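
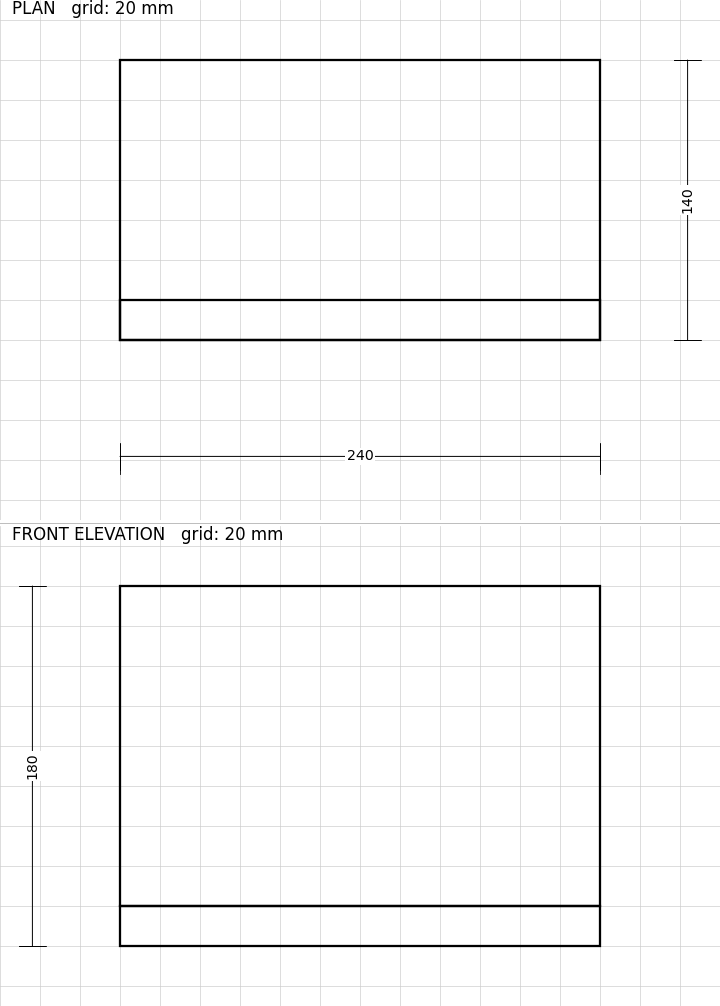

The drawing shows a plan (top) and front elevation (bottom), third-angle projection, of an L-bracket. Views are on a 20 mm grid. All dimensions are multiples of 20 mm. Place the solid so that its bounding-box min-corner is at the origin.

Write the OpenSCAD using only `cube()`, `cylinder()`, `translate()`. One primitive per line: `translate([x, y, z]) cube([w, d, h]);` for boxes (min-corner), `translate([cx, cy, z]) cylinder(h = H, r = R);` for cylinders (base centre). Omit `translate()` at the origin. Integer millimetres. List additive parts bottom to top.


cube([240, 140, 20]);
translate([0, 0, 20]) cube([240, 20, 160]);


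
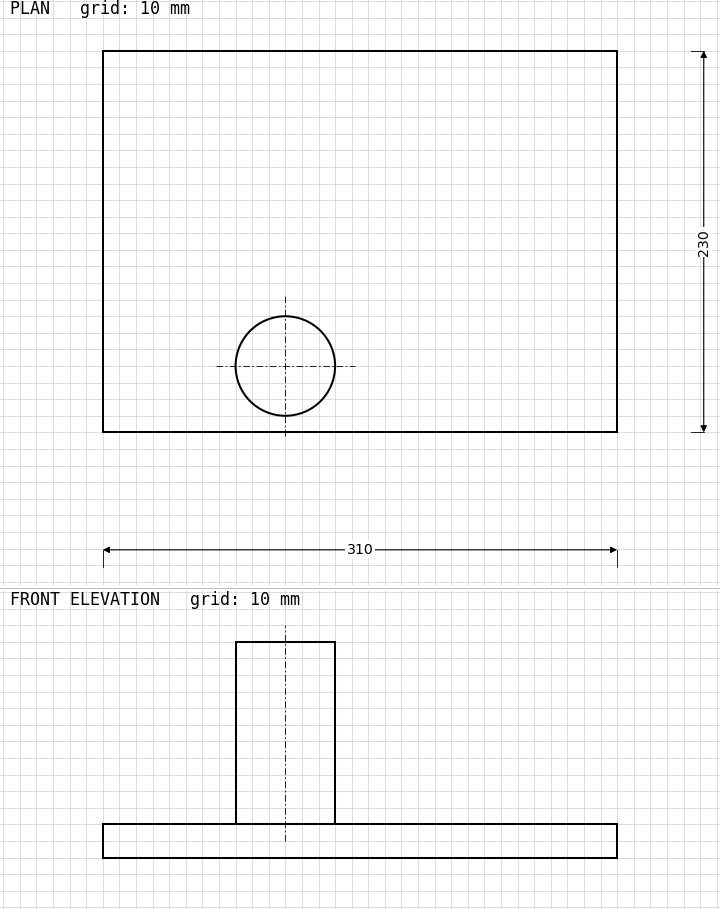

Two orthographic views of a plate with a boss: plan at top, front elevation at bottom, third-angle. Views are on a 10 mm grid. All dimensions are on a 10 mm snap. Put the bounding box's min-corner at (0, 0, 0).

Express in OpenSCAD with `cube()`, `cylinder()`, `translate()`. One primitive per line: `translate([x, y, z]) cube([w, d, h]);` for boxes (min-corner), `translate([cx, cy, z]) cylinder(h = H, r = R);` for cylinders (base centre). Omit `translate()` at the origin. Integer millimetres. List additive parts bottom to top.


cube([310, 230, 20]);
translate([110, 40, 20]) cylinder(h = 110, r = 30);


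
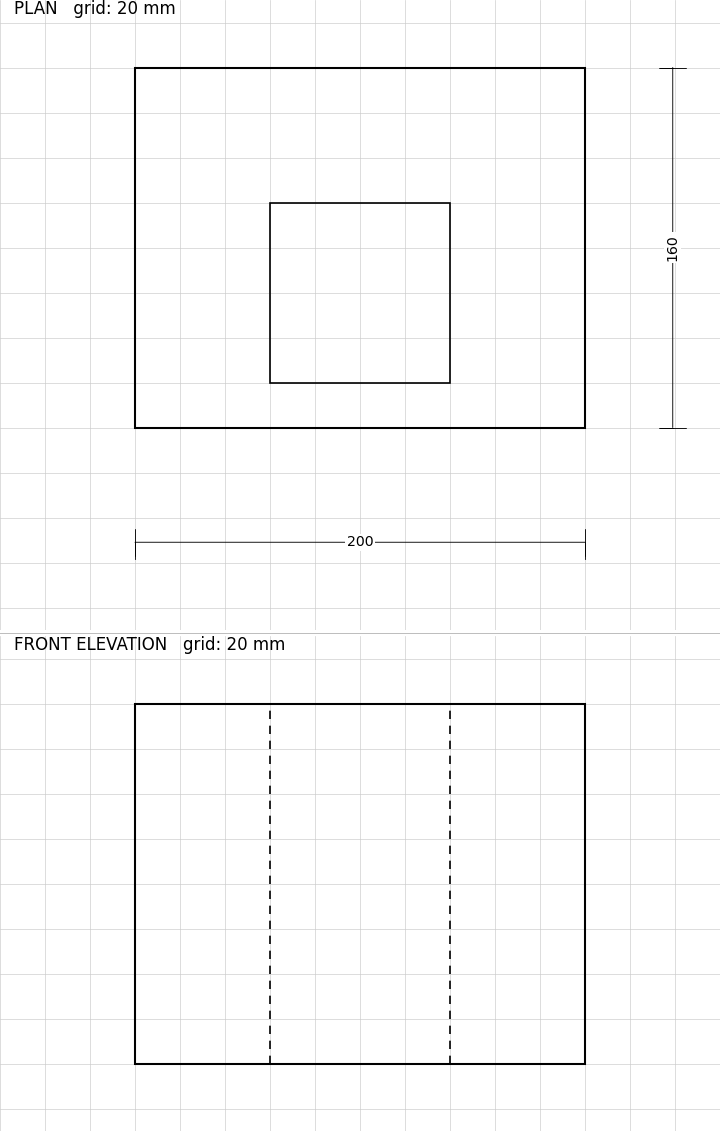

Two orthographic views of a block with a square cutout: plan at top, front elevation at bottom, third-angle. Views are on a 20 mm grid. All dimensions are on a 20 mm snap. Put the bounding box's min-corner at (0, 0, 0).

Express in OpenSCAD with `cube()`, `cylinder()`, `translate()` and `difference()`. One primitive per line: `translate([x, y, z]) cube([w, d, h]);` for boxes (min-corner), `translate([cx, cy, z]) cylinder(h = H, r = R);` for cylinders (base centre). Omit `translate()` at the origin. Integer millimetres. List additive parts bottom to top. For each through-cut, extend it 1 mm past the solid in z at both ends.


difference() {
  cube([200, 160, 160]);
  translate([60, 20, -1]) cube([80, 80, 162]);
}


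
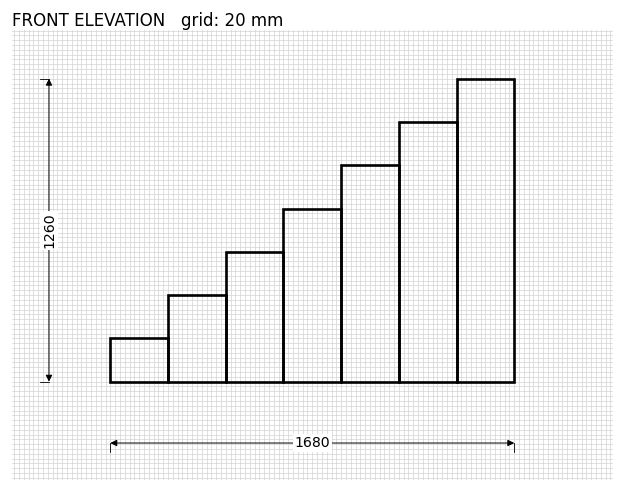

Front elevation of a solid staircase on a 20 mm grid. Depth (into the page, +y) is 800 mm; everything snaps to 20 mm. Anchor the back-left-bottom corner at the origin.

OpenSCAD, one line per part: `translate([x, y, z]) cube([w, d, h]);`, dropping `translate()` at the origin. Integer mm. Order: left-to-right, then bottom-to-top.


cube([240, 800, 180]);
translate([240, 0, 0]) cube([240, 800, 360]);
translate([480, 0, 0]) cube([240, 800, 540]);
translate([720, 0, 0]) cube([240, 800, 720]);
translate([960, 0, 0]) cube([240, 800, 900]);
translate([1200, 0, 0]) cube([240, 800, 1080]);
translate([1440, 0, 0]) cube([240, 800, 1260]);


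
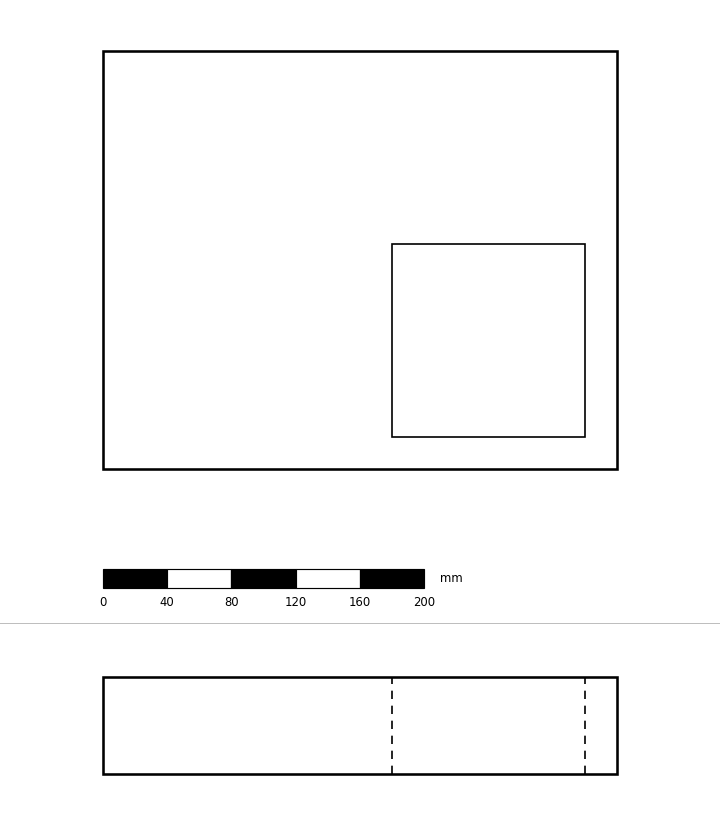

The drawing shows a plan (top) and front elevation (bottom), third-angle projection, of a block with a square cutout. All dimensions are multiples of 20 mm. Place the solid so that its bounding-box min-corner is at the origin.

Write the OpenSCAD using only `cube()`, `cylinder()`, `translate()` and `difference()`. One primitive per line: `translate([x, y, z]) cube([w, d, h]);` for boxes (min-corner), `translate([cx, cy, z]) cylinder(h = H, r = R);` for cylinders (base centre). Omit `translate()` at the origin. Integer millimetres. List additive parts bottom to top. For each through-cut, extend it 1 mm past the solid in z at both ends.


difference() {
  cube([320, 260, 60]);
  translate([180, 20, -1]) cube([120, 120, 62]);
}


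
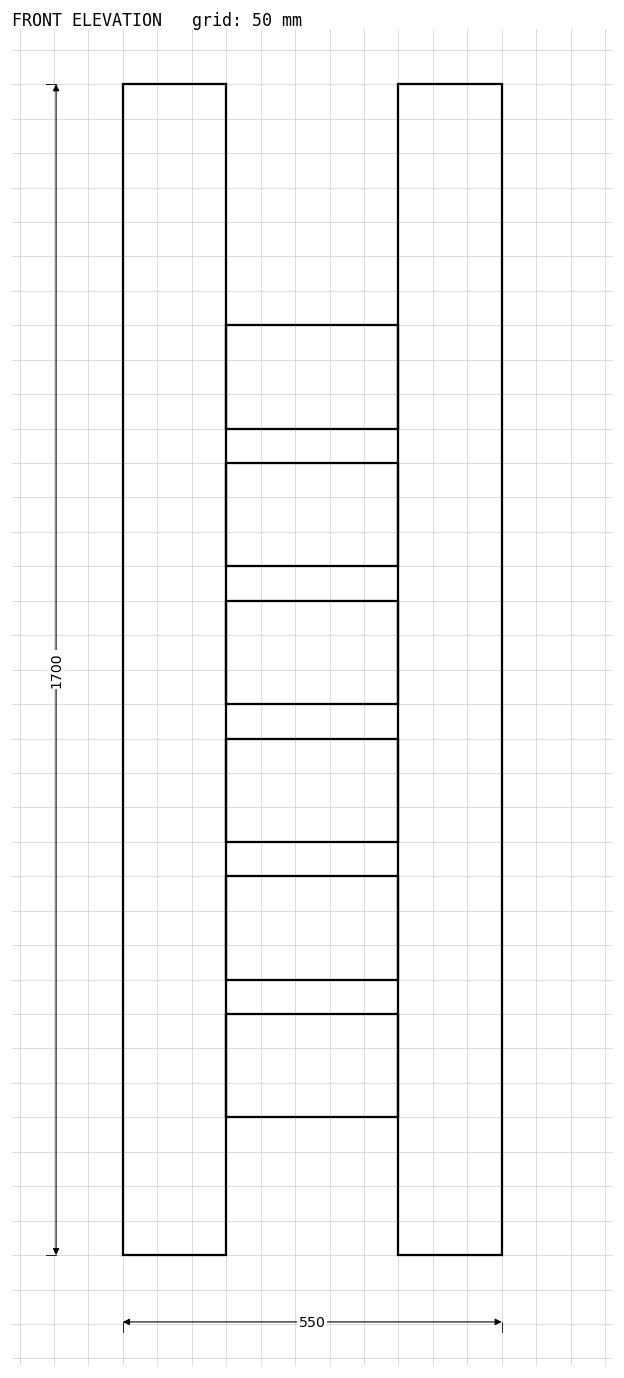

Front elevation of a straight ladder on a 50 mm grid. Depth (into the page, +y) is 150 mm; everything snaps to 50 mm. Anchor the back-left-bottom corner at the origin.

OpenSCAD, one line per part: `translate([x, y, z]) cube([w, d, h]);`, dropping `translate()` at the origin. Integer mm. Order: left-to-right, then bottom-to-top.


cube([150, 150, 1700]);
translate([150, 0, 200]) cube([250, 150, 150]);
translate([150, 0, 400]) cube([250, 150, 150]);
translate([150, 0, 600]) cube([250, 150, 150]);
translate([150, 0, 800]) cube([250, 150, 150]);
translate([150, 0, 1000]) cube([250, 150, 150]);
translate([150, 0, 1200]) cube([250, 150, 150]);
translate([400, 0, 0]) cube([150, 150, 1700]);


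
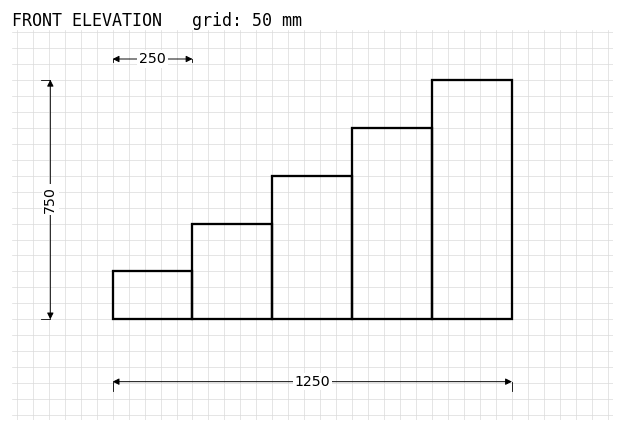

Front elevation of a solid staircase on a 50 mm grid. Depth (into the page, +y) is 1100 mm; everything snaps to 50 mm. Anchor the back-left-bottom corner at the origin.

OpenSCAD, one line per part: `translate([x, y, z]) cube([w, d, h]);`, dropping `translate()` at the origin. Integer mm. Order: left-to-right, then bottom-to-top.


cube([250, 1100, 150]);
translate([250, 0, 0]) cube([250, 1100, 300]);
translate([500, 0, 0]) cube([250, 1100, 450]);
translate([750, 0, 0]) cube([250, 1100, 600]);
translate([1000, 0, 0]) cube([250, 1100, 750]);


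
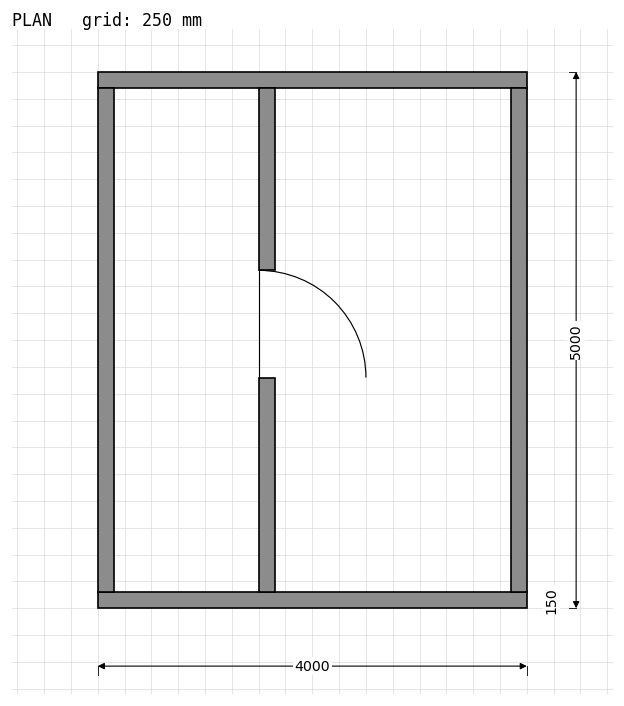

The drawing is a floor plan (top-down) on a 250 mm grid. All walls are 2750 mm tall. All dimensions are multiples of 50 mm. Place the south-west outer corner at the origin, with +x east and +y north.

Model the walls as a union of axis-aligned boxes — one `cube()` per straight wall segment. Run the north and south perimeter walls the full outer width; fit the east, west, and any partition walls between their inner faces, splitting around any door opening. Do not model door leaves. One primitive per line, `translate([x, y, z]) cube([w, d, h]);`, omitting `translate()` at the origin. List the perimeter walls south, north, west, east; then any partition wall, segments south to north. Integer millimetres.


cube([4000, 150, 2750]);
translate([0, 4850, 0]) cube([4000, 150, 2750]);
translate([0, 150, 0]) cube([150, 4700, 2750]);
translate([3850, 150, 0]) cube([150, 4700, 2750]);
translate([1500, 150, 0]) cube([150, 2000, 2750]);
translate([1500, 3150, 0]) cube([150, 1700, 2750]);


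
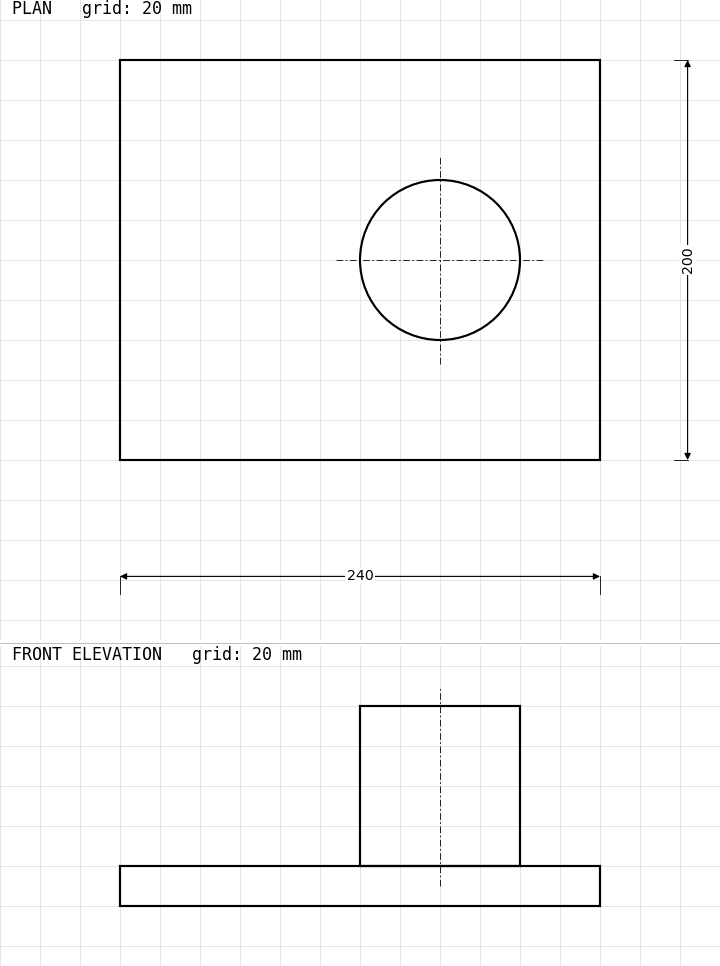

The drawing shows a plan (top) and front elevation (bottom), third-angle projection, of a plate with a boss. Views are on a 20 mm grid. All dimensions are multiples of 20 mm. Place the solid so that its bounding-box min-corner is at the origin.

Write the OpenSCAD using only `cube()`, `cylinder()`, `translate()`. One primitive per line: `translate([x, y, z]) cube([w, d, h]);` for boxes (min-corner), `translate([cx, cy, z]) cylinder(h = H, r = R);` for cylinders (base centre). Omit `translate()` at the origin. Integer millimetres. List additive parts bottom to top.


cube([240, 200, 20]);
translate([160, 100, 20]) cylinder(h = 80, r = 40);


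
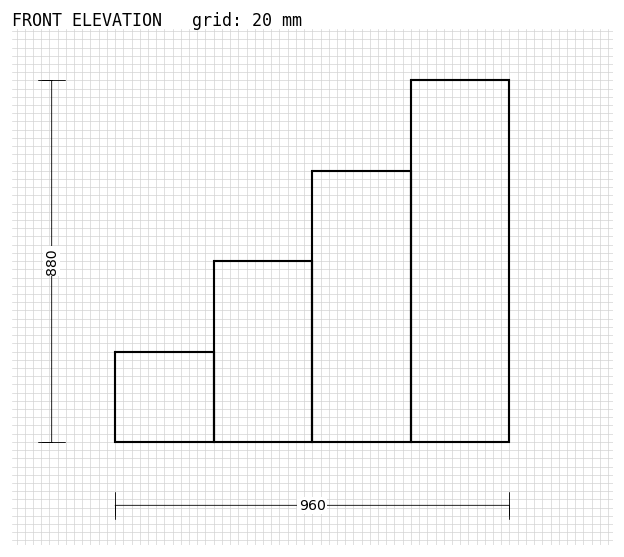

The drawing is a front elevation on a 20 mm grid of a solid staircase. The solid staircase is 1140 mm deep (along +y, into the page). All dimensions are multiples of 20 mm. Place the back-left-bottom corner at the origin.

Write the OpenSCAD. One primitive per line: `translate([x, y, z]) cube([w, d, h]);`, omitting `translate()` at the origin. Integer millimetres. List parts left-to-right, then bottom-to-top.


cube([240, 1140, 220]);
translate([240, 0, 0]) cube([240, 1140, 440]);
translate([480, 0, 0]) cube([240, 1140, 660]);
translate([720, 0, 0]) cube([240, 1140, 880]);


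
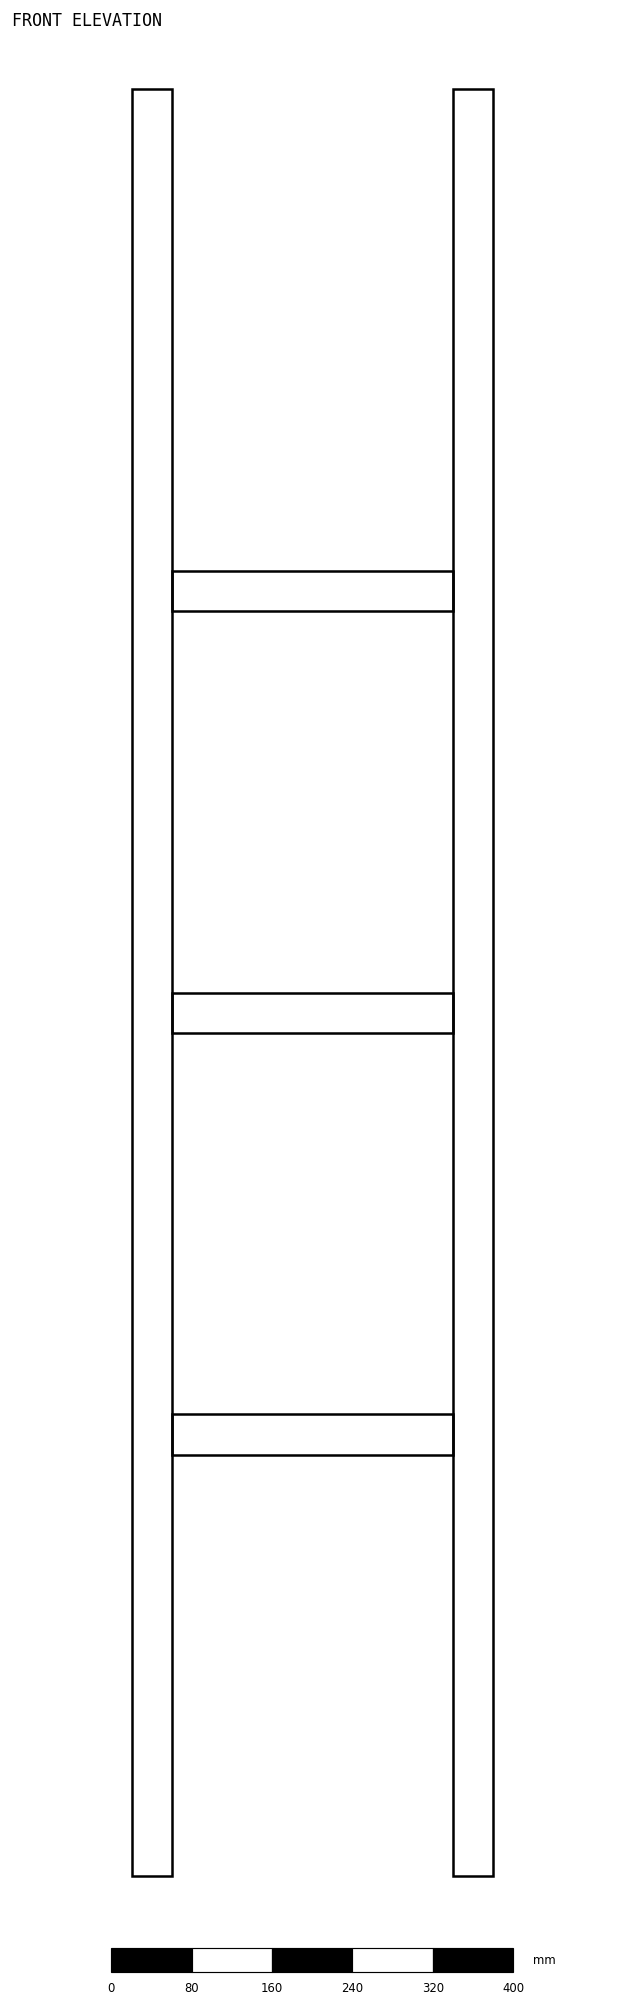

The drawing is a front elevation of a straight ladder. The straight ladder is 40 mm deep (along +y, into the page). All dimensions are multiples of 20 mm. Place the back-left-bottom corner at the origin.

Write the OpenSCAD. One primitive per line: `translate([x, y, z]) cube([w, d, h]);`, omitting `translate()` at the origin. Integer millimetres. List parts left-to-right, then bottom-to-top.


cube([40, 40, 1780]);
translate([40, 0, 420]) cube([280, 40, 40]);
translate([40, 0, 840]) cube([280, 40, 40]);
translate([40, 0, 1260]) cube([280, 40, 40]);
translate([320, 0, 0]) cube([40, 40, 1780]);


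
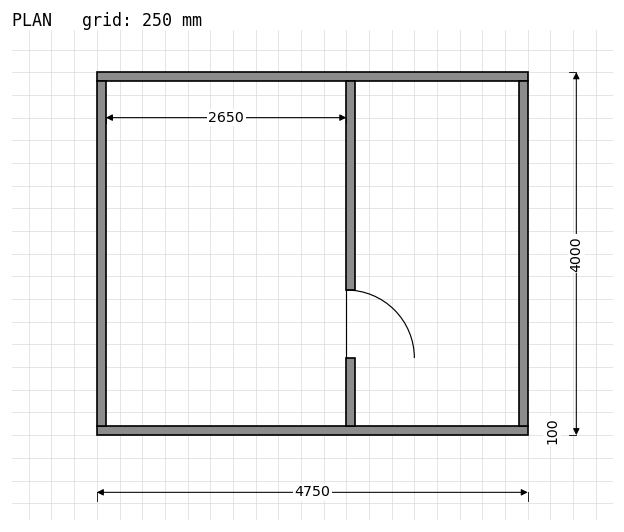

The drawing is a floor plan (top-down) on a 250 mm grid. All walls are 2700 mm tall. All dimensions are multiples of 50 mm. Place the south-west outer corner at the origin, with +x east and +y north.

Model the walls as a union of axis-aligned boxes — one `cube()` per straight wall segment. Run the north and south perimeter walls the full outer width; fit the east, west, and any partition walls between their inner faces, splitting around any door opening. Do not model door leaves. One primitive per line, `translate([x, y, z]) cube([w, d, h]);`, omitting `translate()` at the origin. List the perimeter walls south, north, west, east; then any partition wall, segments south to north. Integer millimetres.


cube([4750, 100, 2700]);
translate([0, 3900, 0]) cube([4750, 100, 2700]);
translate([0, 100, 0]) cube([100, 3800, 2700]);
translate([4650, 100, 0]) cube([100, 3800, 2700]);
translate([2750, 100, 0]) cube([100, 750, 2700]);
translate([2750, 1600, 0]) cube([100, 2300, 2700]);


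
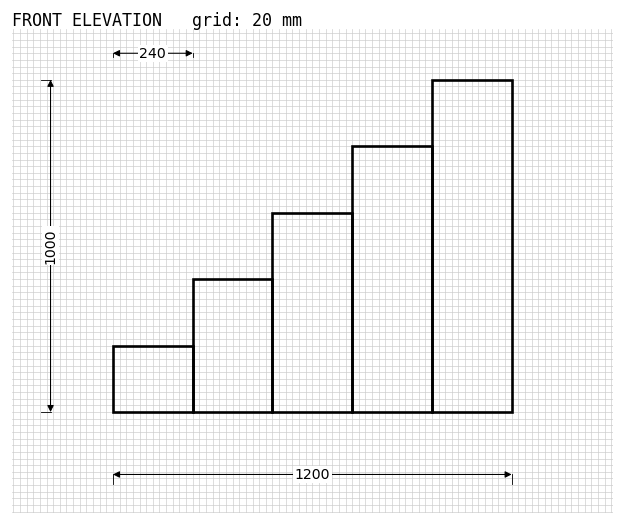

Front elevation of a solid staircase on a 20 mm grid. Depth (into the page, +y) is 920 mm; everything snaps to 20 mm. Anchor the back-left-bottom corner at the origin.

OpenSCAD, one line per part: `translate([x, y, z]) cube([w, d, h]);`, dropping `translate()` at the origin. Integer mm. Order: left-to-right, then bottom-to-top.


cube([240, 920, 200]);
translate([240, 0, 0]) cube([240, 920, 400]);
translate([480, 0, 0]) cube([240, 920, 600]);
translate([720, 0, 0]) cube([240, 920, 800]);
translate([960, 0, 0]) cube([240, 920, 1000]);


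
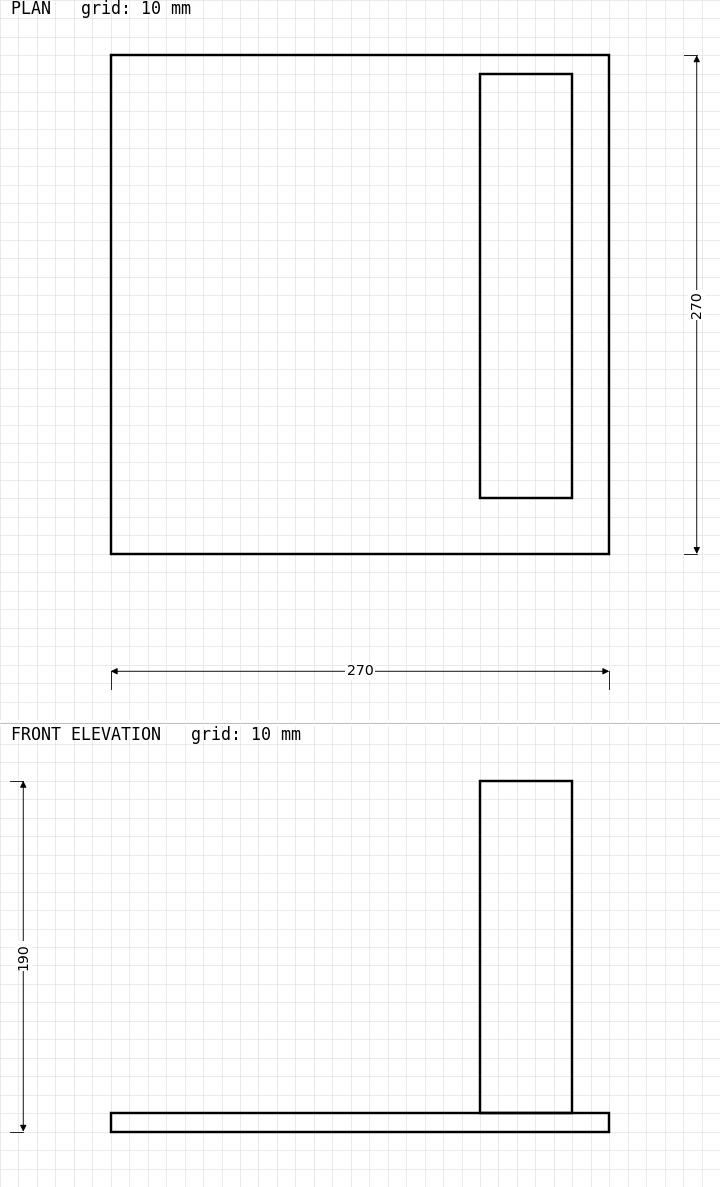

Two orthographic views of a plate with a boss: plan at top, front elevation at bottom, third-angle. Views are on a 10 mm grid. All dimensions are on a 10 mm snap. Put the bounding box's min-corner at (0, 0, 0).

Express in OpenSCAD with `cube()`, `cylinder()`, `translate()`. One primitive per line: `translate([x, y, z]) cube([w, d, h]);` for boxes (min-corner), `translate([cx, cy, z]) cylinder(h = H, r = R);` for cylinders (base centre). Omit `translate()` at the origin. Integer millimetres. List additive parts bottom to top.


cube([270, 270, 10]);
translate([200, 30, 10]) cube([50, 230, 180]);


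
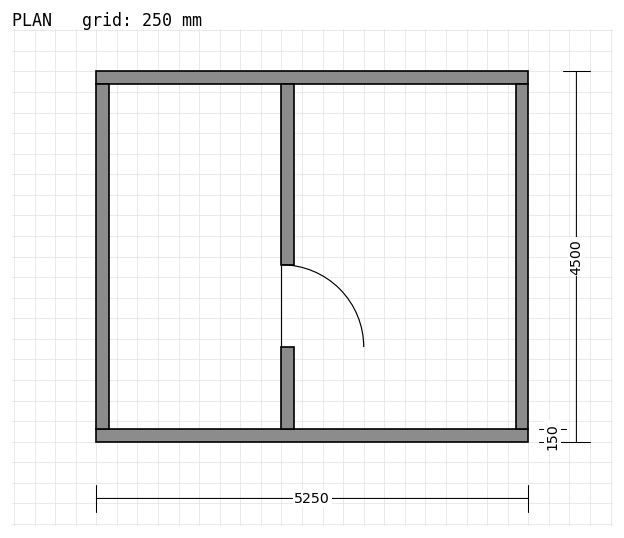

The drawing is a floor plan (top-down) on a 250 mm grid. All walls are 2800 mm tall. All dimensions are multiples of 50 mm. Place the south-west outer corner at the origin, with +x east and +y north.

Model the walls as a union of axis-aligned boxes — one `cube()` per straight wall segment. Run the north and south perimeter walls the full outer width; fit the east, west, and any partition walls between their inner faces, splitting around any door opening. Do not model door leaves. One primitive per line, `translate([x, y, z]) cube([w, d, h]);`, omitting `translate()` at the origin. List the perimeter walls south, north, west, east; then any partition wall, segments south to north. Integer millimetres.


cube([5250, 150, 2800]);
translate([0, 4350, 0]) cube([5250, 150, 2800]);
translate([0, 150, 0]) cube([150, 4200, 2800]);
translate([5100, 150, 0]) cube([150, 4200, 2800]);
translate([2250, 150, 0]) cube([150, 1000, 2800]);
translate([2250, 2150, 0]) cube([150, 2200, 2800]);


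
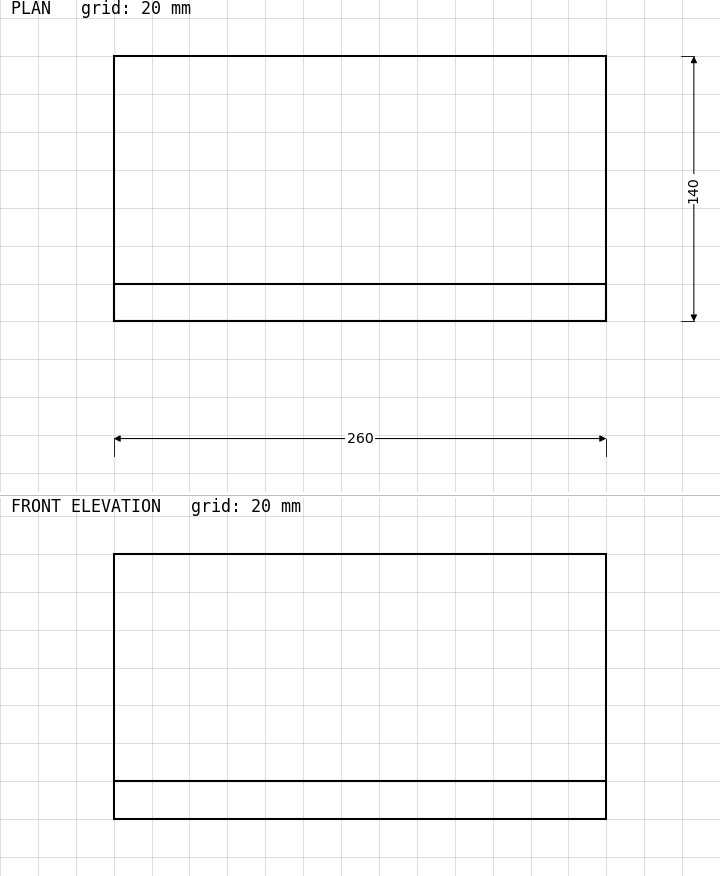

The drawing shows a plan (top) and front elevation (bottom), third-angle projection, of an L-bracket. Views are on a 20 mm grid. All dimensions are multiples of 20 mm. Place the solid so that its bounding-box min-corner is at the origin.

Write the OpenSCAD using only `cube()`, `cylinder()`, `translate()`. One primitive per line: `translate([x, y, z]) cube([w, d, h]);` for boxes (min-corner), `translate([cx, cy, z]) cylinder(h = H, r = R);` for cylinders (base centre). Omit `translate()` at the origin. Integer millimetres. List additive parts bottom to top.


cube([260, 140, 20]);
translate([0, 0, 20]) cube([260, 20, 120]);


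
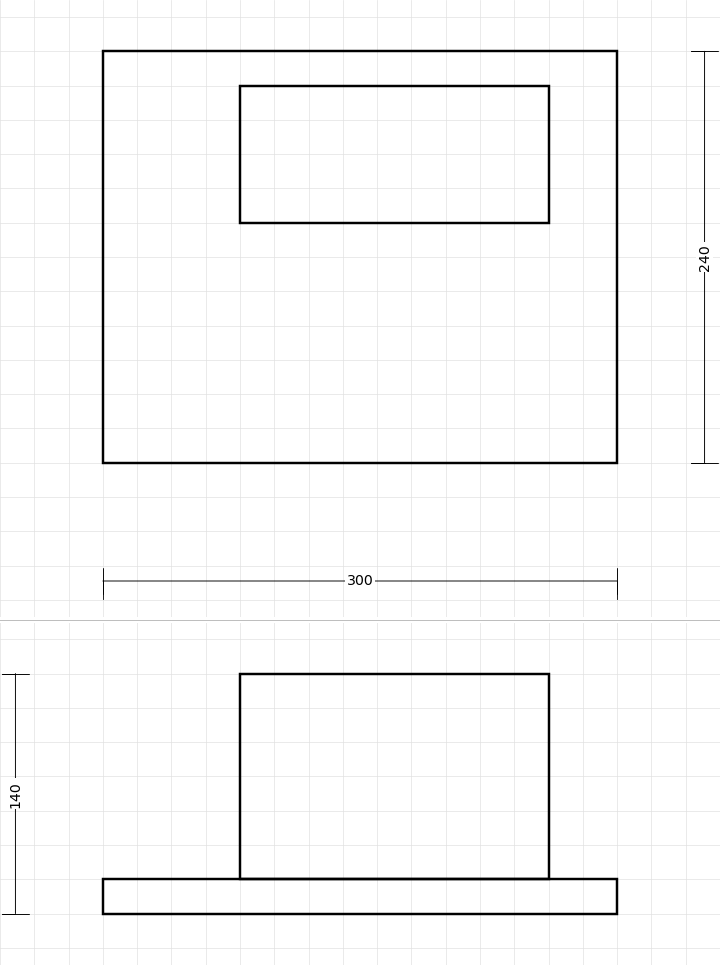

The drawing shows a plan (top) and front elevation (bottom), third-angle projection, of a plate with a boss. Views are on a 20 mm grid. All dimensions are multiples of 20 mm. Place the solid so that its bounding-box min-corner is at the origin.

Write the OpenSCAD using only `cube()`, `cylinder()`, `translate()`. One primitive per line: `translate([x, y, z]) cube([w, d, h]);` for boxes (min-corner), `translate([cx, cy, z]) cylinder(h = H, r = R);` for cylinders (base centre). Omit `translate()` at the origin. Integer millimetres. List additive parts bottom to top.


cube([300, 240, 20]);
translate([80, 140, 20]) cube([180, 80, 120]);


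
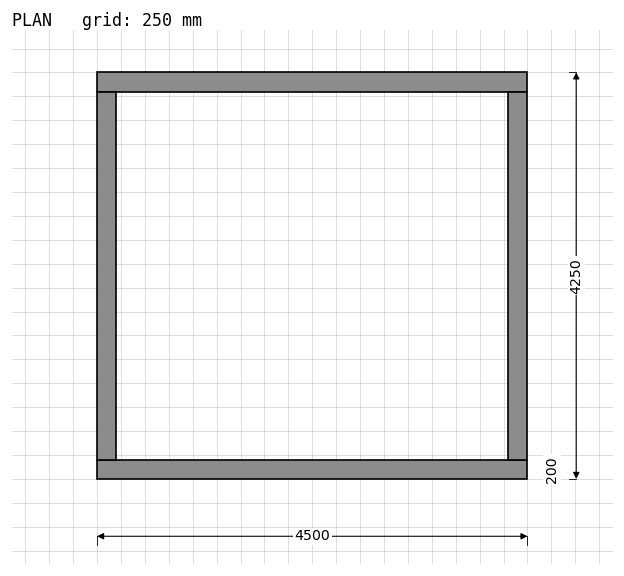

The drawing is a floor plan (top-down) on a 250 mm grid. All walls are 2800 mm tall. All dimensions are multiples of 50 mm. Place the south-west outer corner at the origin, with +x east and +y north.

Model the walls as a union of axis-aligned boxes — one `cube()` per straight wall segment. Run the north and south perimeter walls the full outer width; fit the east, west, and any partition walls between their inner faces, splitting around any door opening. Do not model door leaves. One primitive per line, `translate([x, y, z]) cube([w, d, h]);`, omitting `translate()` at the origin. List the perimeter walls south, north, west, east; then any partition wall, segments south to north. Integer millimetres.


cube([4500, 200, 2800]);
translate([0, 4050, 0]) cube([4500, 200, 2800]);
translate([0, 200, 0]) cube([200, 3850, 2800]);
translate([4300, 200, 0]) cube([200, 3850, 2800]);


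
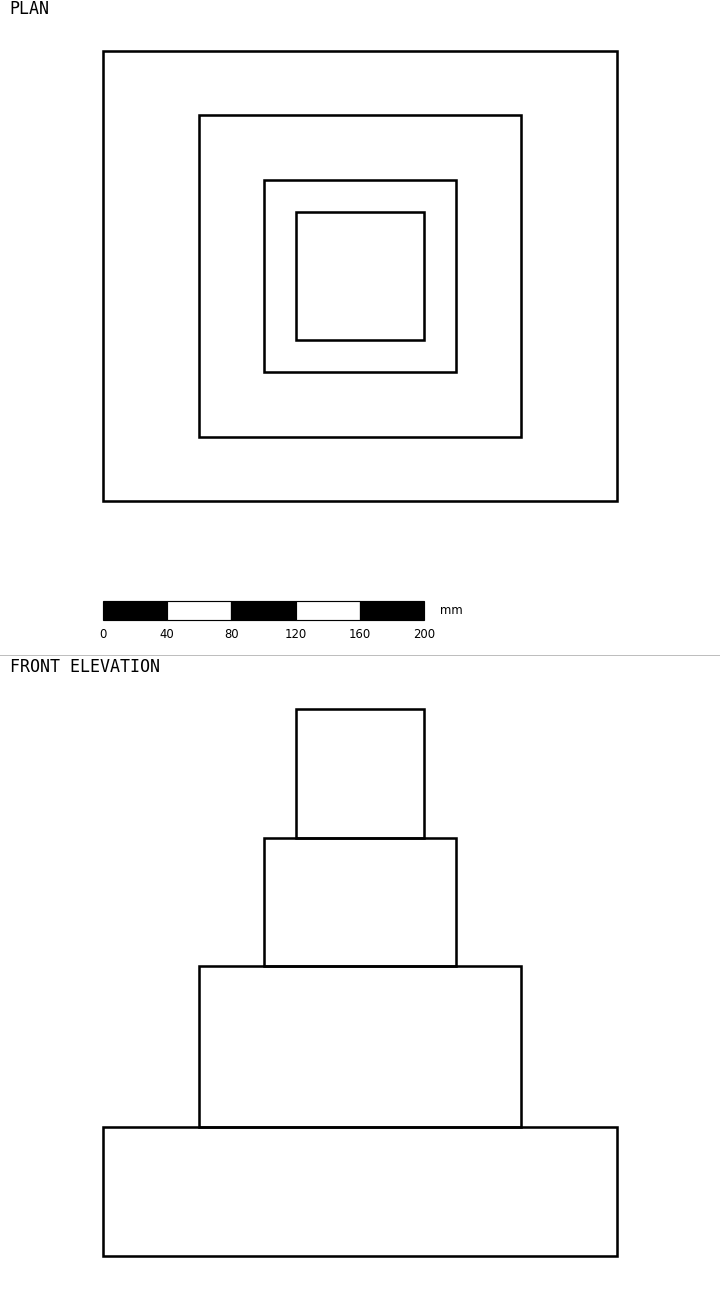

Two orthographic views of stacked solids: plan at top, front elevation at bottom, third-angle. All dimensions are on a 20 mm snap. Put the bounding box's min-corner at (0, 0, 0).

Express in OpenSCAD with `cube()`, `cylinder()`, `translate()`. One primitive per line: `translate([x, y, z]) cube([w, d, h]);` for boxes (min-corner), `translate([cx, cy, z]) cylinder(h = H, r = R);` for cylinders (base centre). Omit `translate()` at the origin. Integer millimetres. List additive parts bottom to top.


cube([320, 280, 80]);
translate([60, 40, 80]) cube([200, 200, 100]);
translate([100, 80, 180]) cube([120, 120, 80]);
translate([120, 100, 260]) cube([80, 80, 80]);


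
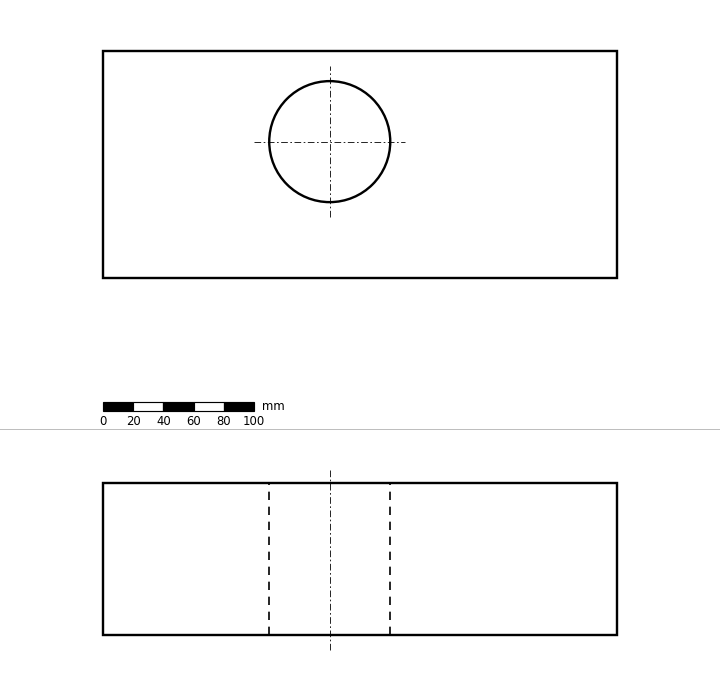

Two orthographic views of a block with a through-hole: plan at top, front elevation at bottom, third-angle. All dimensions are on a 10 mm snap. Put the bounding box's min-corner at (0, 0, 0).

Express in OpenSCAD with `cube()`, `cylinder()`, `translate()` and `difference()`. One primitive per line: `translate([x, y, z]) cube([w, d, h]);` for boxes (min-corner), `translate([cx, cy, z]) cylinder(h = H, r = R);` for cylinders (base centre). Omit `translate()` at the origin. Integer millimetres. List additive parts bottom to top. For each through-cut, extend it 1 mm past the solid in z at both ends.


difference() {
  cube([340, 150, 100]);
  translate([150, 90, -1]) cylinder(h = 102, r = 40);
}


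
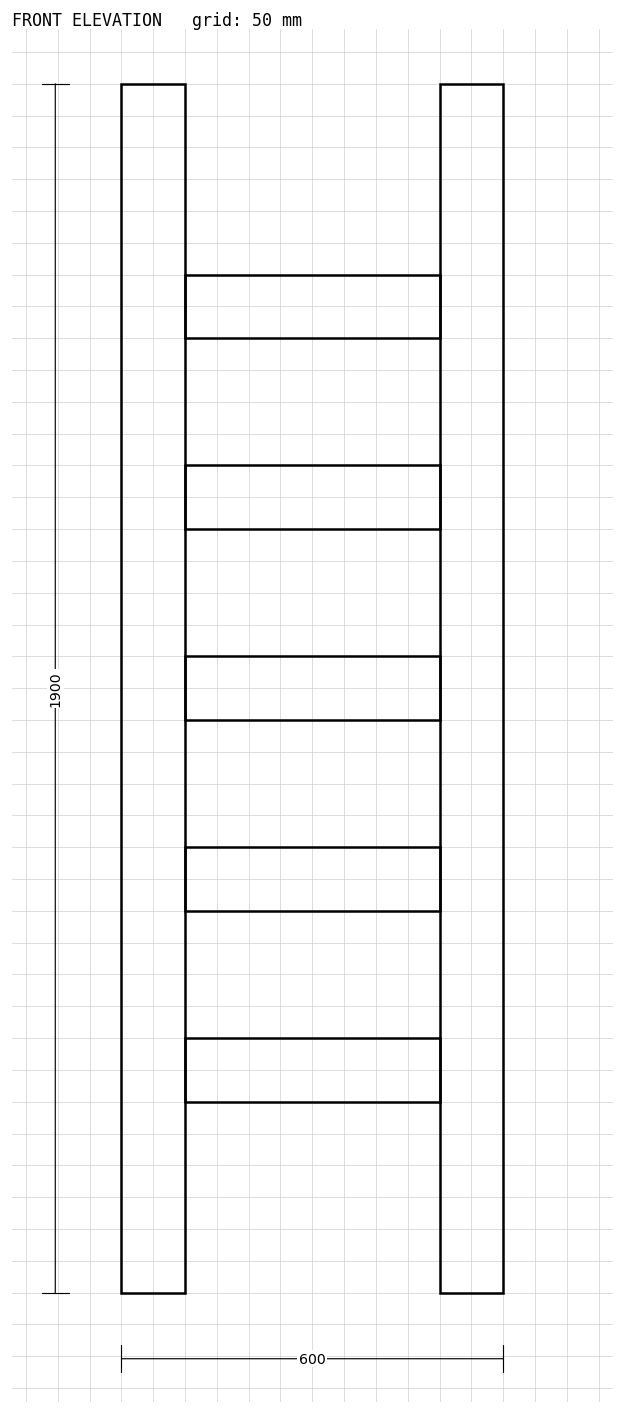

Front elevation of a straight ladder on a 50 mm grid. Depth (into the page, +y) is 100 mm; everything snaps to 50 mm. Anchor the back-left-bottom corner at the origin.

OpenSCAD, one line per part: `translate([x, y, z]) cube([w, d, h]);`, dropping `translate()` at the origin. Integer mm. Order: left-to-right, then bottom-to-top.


cube([100, 100, 1900]);
translate([100, 0, 300]) cube([400, 100, 100]);
translate([100, 0, 600]) cube([400, 100, 100]);
translate([100, 0, 900]) cube([400, 100, 100]);
translate([100, 0, 1200]) cube([400, 100, 100]);
translate([100, 0, 1500]) cube([400, 100, 100]);
translate([500, 0, 0]) cube([100, 100, 1900]);


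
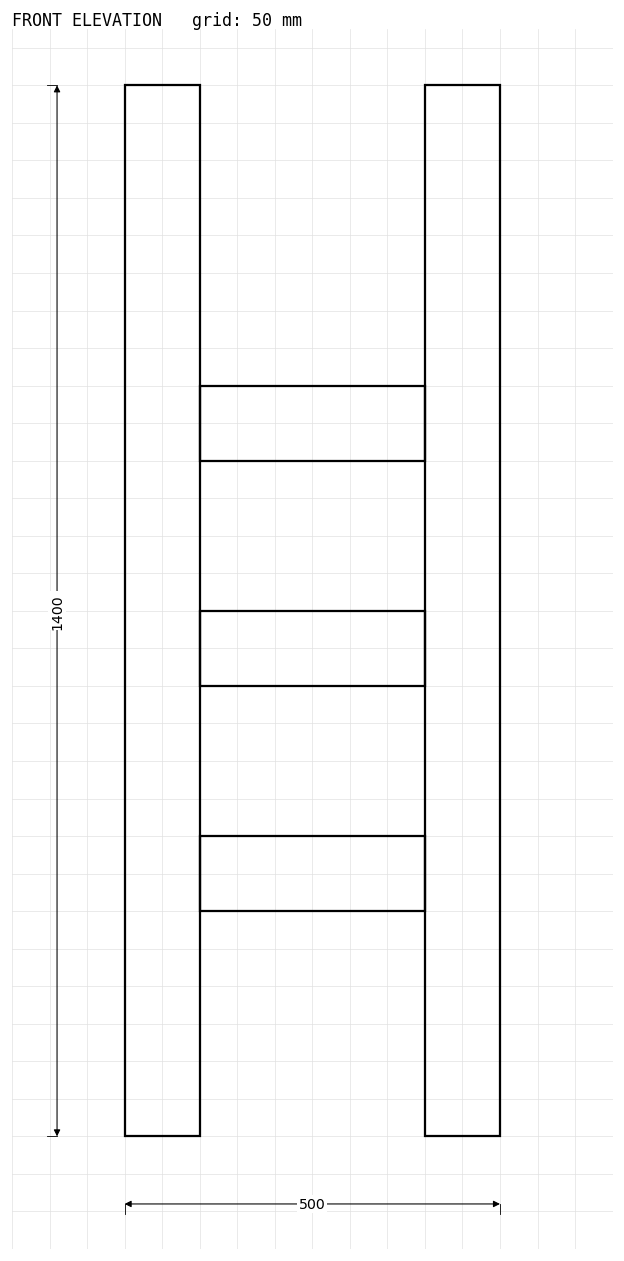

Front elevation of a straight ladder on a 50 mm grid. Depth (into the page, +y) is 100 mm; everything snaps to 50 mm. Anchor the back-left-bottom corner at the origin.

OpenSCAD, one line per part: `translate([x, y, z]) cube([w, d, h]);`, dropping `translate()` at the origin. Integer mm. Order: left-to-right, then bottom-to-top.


cube([100, 100, 1400]);
translate([100, 0, 300]) cube([300, 100, 100]);
translate([100, 0, 600]) cube([300, 100, 100]);
translate([100, 0, 900]) cube([300, 100, 100]);
translate([400, 0, 0]) cube([100, 100, 1400]);


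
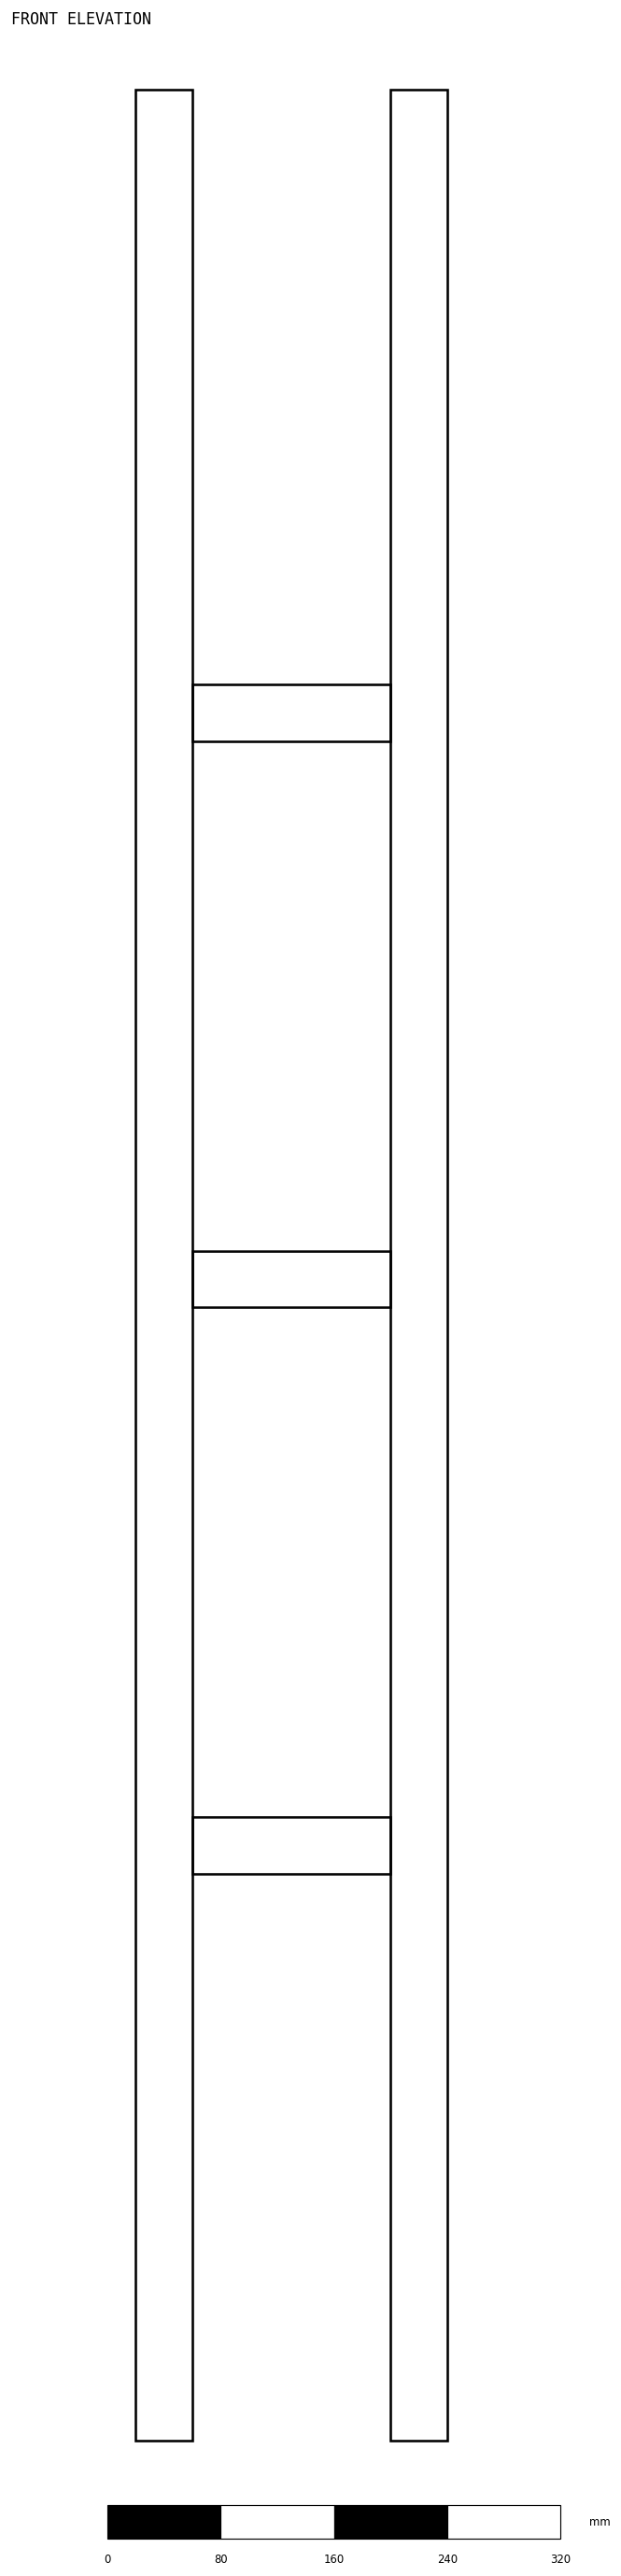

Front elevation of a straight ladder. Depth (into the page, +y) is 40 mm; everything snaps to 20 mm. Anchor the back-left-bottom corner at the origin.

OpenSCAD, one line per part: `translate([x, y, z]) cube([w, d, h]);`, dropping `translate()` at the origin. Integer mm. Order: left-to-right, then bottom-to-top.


cube([40, 40, 1660]);
translate([40, 0, 400]) cube([140, 40, 40]);
translate([40, 0, 800]) cube([140, 40, 40]);
translate([40, 0, 1200]) cube([140, 40, 40]);
translate([180, 0, 0]) cube([40, 40, 1660]);


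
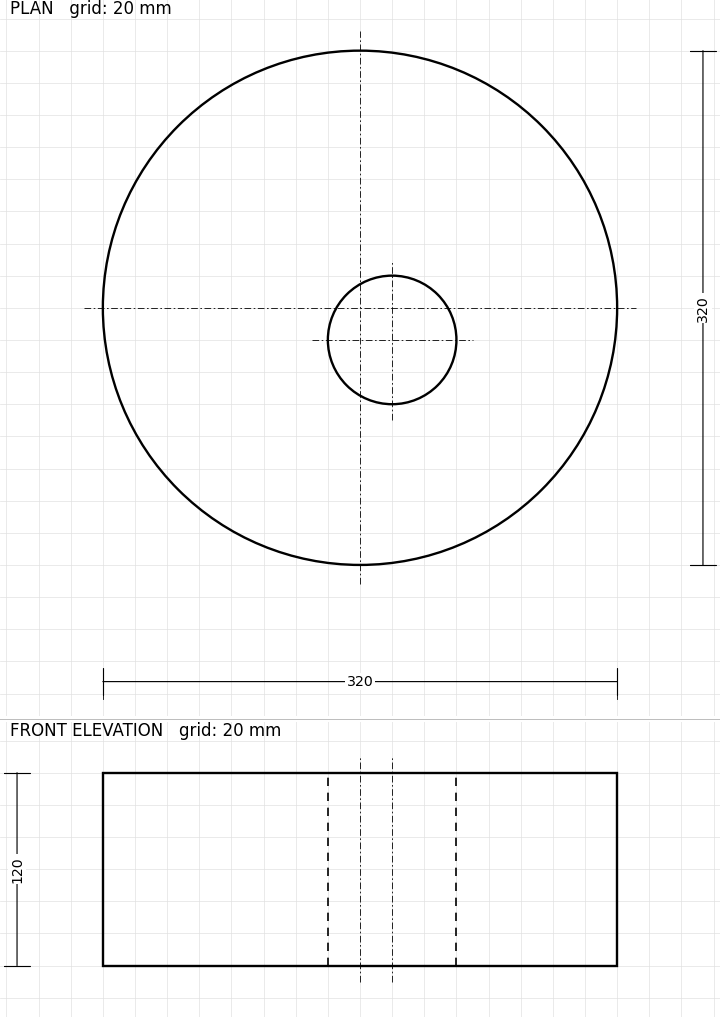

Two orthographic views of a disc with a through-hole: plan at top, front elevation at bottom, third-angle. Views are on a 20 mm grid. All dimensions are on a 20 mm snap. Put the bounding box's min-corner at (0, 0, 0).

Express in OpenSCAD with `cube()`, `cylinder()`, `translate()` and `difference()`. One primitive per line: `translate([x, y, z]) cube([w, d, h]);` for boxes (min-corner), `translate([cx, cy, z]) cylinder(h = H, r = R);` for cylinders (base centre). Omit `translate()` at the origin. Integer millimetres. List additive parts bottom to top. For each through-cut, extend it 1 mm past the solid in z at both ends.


difference() {
  translate([160, 160, 0]) cylinder(h = 120, r = 160);
  translate([180, 140, -1]) cylinder(h = 122, r = 40);
}


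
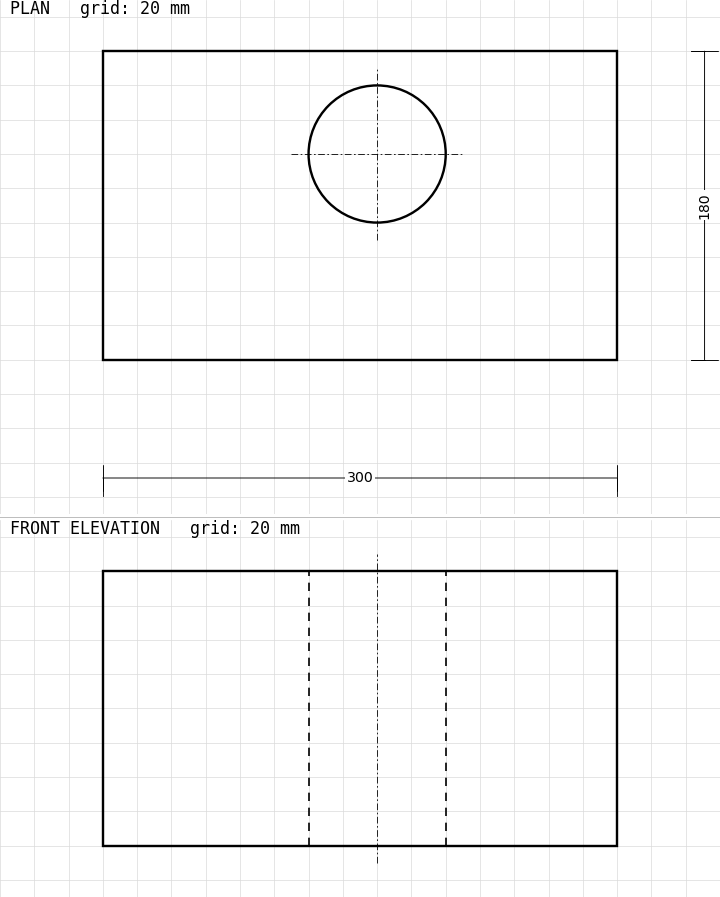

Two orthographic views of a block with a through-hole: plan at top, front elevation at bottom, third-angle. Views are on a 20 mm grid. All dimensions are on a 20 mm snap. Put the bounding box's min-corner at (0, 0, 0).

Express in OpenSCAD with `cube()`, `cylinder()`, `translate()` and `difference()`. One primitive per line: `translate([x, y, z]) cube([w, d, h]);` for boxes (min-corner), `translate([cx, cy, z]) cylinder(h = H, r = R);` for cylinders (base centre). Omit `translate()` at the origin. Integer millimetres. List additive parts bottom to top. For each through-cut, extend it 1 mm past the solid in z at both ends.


difference() {
  cube([300, 180, 160]);
  translate([160, 120, -1]) cylinder(h = 162, r = 40);
}


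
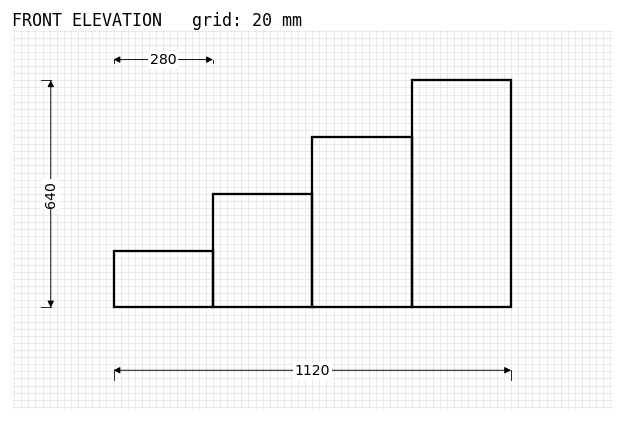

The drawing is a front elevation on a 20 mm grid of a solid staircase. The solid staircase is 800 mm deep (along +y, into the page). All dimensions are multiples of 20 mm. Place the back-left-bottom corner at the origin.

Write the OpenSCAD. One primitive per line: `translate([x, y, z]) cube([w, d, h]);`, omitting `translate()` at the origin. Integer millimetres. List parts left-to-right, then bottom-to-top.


cube([280, 800, 160]);
translate([280, 0, 0]) cube([280, 800, 320]);
translate([560, 0, 0]) cube([280, 800, 480]);
translate([840, 0, 0]) cube([280, 800, 640]);


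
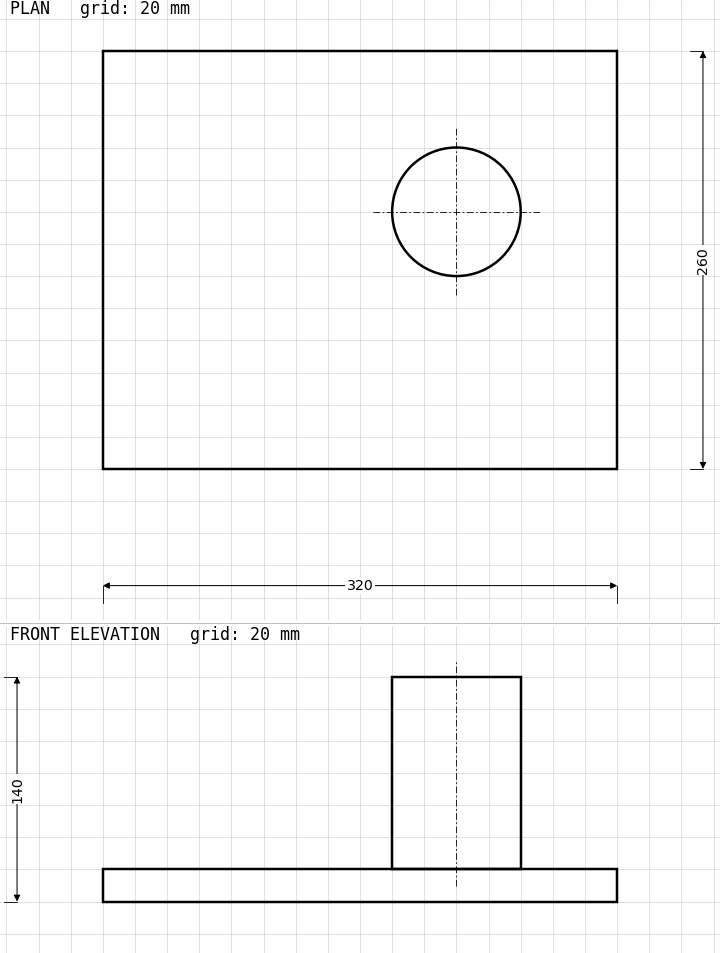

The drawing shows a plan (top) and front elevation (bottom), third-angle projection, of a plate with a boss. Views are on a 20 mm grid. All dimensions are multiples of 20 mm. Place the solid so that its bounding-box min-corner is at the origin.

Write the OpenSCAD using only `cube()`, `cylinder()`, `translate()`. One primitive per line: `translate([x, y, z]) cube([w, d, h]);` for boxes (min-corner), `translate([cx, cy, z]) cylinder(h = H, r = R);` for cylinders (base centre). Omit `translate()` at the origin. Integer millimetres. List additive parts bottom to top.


cube([320, 260, 20]);
translate([220, 160, 20]) cylinder(h = 120, r = 40);


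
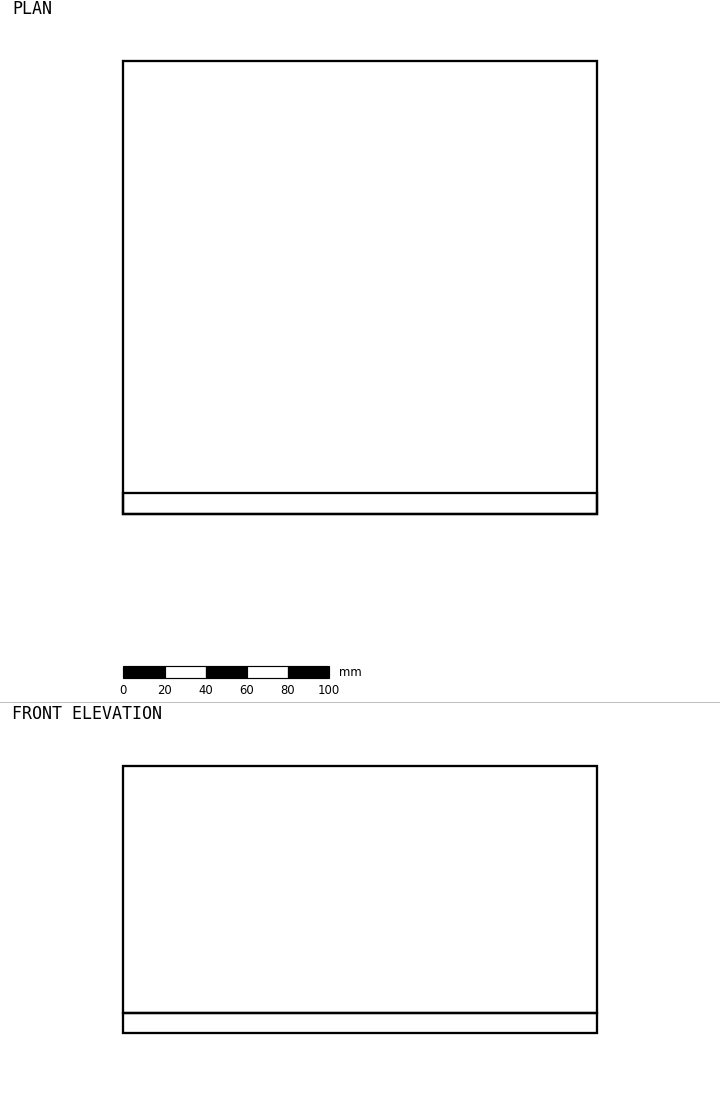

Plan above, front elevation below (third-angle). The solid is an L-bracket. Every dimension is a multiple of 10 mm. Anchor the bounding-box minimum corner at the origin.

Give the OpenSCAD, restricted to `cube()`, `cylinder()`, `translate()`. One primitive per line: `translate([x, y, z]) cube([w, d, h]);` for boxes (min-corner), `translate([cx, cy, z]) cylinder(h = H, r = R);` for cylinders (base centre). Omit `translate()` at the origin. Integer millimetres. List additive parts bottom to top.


cube([230, 220, 10]);
translate([0, 0, 10]) cube([230, 10, 120]);


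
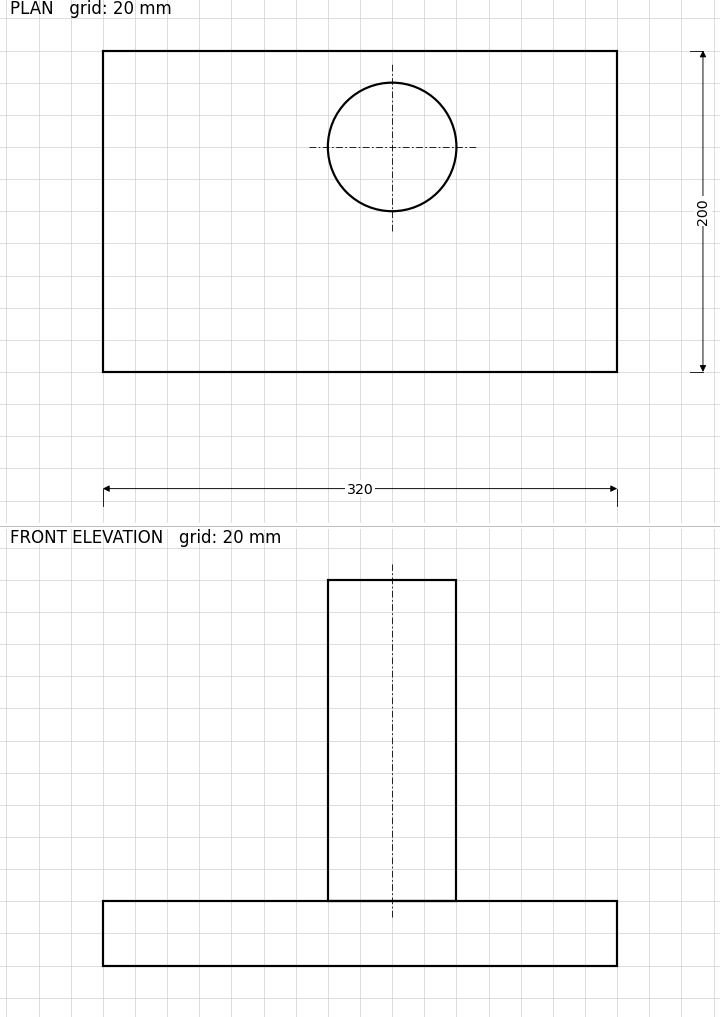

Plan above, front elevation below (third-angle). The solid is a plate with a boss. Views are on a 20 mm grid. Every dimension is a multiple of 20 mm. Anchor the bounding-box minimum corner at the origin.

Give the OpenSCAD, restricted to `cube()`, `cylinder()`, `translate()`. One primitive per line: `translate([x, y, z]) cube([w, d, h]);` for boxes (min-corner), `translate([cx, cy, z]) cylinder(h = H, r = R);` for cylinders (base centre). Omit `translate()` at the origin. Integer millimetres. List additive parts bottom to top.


cube([320, 200, 40]);
translate([180, 140, 40]) cylinder(h = 200, r = 40);


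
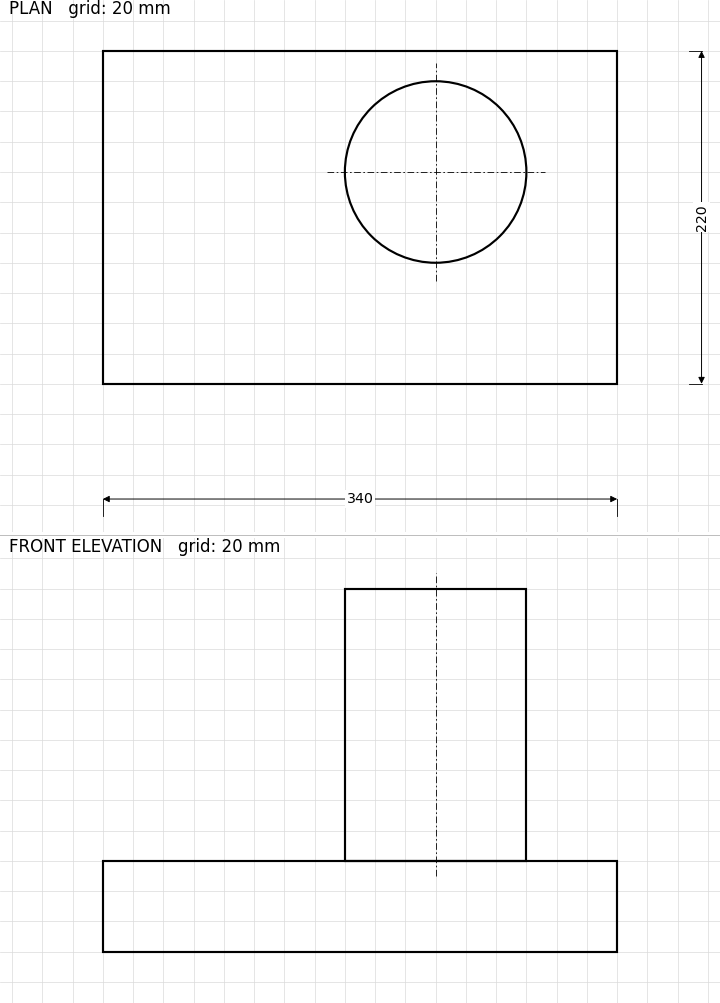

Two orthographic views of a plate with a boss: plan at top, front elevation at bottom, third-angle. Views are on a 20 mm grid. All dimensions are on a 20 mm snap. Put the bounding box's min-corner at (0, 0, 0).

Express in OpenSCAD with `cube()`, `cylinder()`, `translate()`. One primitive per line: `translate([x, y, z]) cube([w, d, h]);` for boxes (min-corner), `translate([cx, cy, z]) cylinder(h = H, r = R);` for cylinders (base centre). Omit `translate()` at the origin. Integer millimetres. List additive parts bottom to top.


cube([340, 220, 60]);
translate([220, 140, 60]) cylinder(h = 180, r = 60);


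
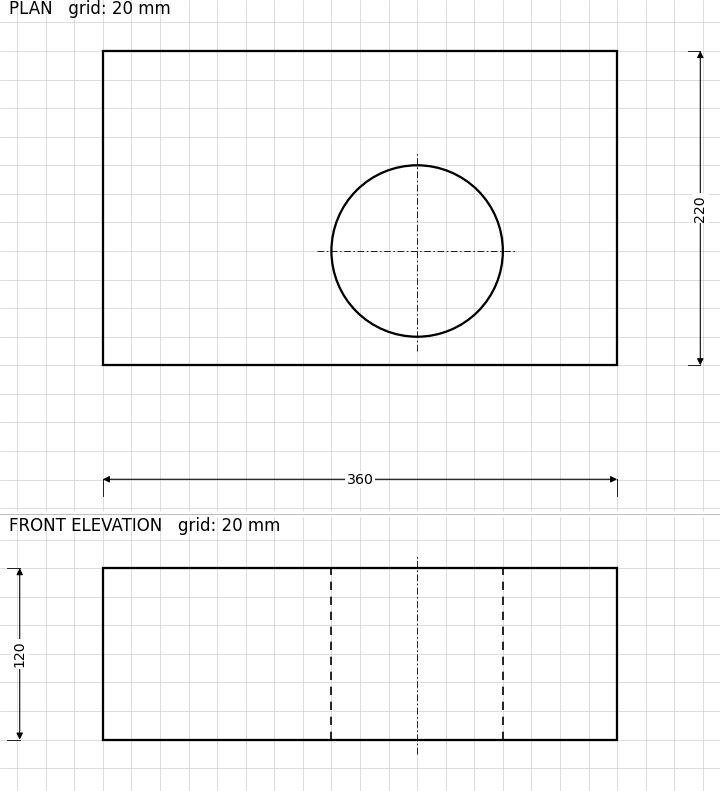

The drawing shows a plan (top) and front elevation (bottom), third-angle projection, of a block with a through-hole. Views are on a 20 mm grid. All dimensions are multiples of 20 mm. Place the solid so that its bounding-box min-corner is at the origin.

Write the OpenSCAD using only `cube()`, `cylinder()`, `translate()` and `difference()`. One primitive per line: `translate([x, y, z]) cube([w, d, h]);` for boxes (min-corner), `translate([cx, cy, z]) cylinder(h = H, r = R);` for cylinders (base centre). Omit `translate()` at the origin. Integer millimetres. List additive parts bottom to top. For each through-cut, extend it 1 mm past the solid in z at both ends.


difference() {
  cube([360, 220, 120]);
  translate([220, 80, -1]) cylinder(h = 122, r = 60);
}


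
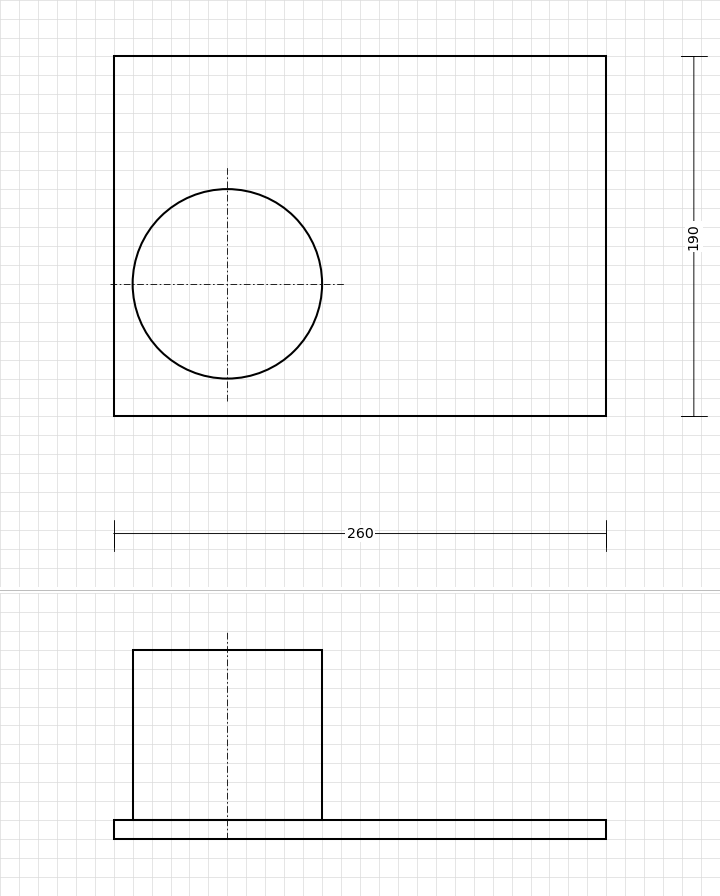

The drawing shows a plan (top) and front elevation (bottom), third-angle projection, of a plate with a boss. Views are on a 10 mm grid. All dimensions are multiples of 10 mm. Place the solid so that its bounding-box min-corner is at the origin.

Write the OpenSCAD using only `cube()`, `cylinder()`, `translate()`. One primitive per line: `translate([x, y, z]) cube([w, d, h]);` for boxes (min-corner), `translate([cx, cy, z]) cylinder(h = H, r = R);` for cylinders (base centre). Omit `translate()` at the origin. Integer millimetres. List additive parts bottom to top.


cube([260, 190, 10]);
translate([60, 70, 10]) cylinder(h = 90, r = 50);


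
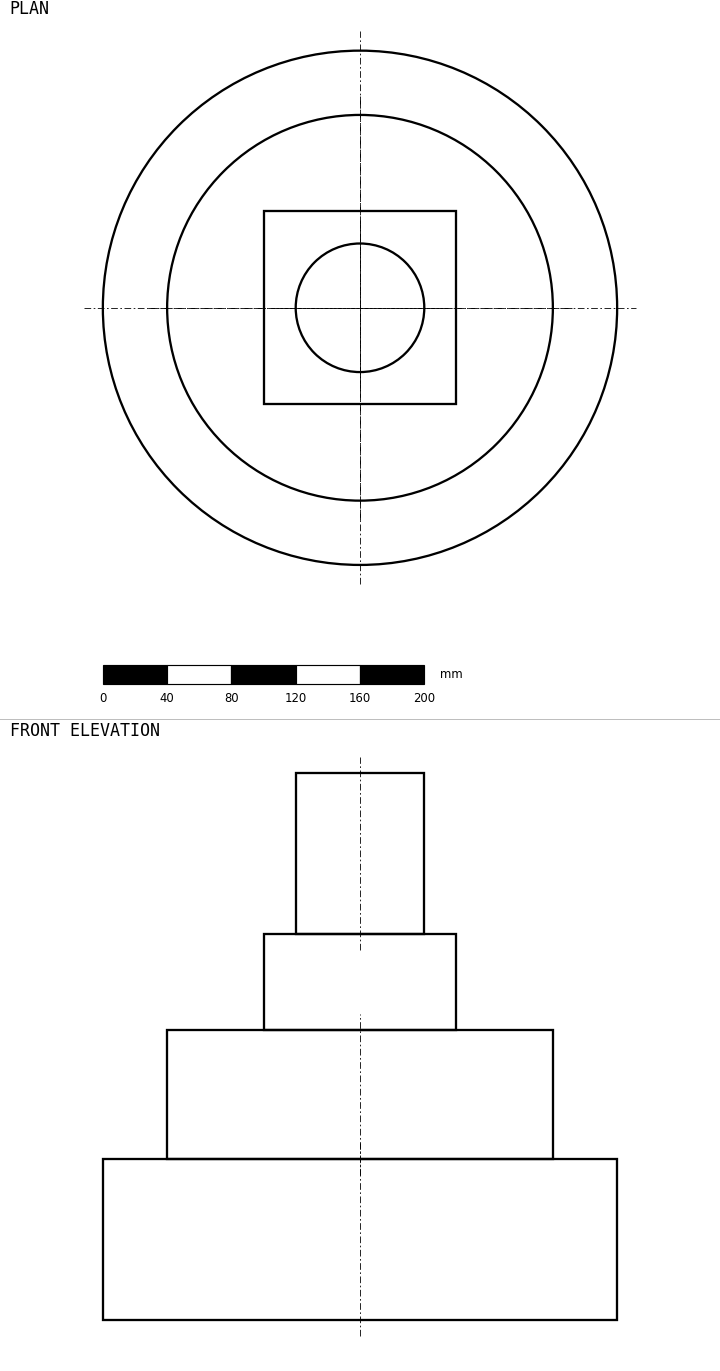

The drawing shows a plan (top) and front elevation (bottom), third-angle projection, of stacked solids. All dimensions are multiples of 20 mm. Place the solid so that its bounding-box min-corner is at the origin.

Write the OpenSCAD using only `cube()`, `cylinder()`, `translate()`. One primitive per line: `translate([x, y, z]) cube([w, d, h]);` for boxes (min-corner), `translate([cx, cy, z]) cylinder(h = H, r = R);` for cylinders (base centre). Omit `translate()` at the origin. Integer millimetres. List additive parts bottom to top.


translate([160, 160, 0]) cylinder(h = 100, r = 160);
translate([160, 160, 100]) cylinder(h = 80, r = 120);
translate([100, 100, 180]) cube([120, 120, 60]);
translate([160, 160, 240]) cylinder(h = 100, r = 40);


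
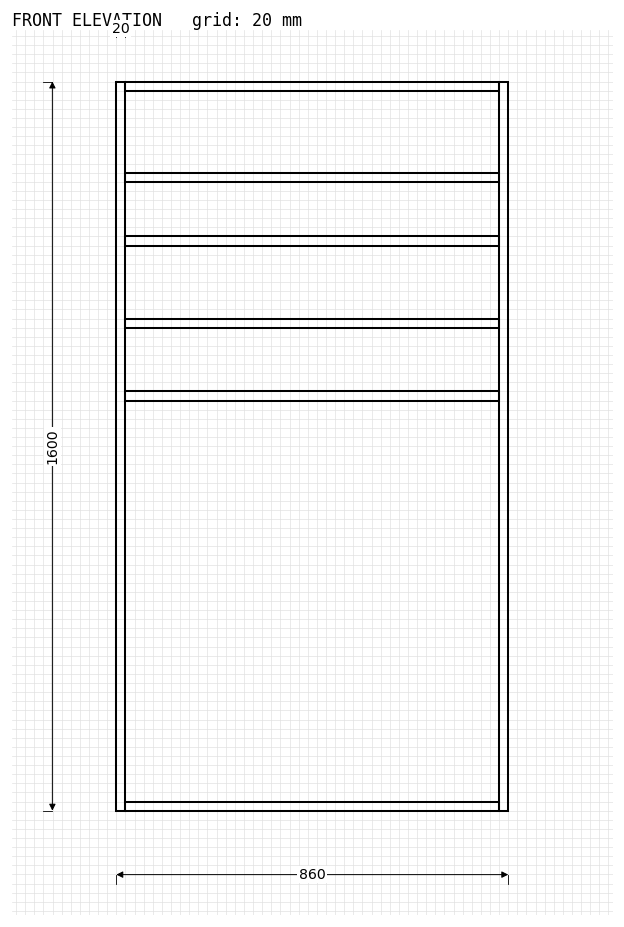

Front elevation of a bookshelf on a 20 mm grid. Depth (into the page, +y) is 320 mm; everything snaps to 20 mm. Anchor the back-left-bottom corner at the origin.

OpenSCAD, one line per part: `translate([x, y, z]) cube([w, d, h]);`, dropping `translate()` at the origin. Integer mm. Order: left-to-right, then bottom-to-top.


cube([20, 320, 1600]);
translate([20, 0, 0]) cube([820, 320, 20]);
translate([20, 0, 900]) cube([820, 320, 20]);
translate([20, 0, 1060]) cube([820, 320, 20]);
translate([20, 0, 1240]) cube([820, 320, 20]);
translate([20, 0, 1380]) cube([820, 320, 20]);
translate([20, 0, 1580]) cube([820, 320, 20]);
translate([840, 0, 0]) cube([20, 320, 1600]);
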